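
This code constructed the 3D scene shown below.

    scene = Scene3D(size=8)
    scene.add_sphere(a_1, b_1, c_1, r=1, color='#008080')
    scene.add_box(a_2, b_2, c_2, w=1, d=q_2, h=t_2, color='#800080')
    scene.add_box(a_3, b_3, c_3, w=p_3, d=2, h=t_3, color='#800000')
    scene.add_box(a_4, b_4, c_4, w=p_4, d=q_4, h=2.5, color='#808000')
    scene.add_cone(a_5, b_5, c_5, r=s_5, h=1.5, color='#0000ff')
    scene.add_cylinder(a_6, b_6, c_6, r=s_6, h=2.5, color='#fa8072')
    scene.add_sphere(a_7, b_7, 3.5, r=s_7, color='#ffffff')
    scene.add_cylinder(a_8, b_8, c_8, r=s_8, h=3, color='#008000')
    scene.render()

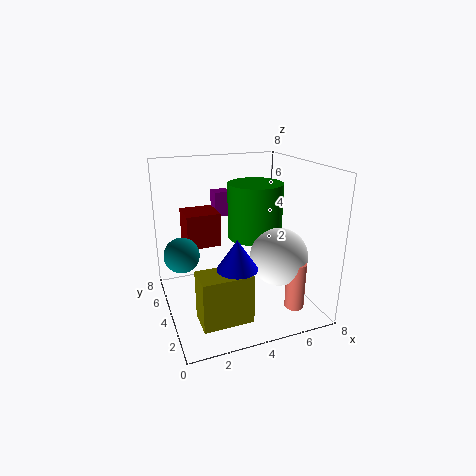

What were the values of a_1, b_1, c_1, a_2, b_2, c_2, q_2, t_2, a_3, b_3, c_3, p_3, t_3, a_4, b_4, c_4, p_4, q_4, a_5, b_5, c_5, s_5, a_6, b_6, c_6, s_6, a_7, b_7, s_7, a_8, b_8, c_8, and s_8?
a_1 = 1; b_1 = 5; c_1 = 3; a_2 = 3.5; b_2 = 6.5; c_2 = 4.5; q_2 = 1; t_2 = 1.5; a_3 = 1.5; b_3 = 5.5; c_3 = 3; p_3 = 2; t_3 = 2; a_4 = 1; b_4 = 0.5; c_4 = 1; p_4 = 2.5; q_4 = 1.5; a_5 = 3; b_5 = 1.5; c_5 = 3.5; s_5 = 1; a_6 = 6; b_6 = 1; c_6 = 1; s_6 = 0.5; a_7 = 5.5; b_7 = 2; s_7 = 1.5; a_8 = 5; b_8 = 4; c_8 = 4; s_8 = 1.5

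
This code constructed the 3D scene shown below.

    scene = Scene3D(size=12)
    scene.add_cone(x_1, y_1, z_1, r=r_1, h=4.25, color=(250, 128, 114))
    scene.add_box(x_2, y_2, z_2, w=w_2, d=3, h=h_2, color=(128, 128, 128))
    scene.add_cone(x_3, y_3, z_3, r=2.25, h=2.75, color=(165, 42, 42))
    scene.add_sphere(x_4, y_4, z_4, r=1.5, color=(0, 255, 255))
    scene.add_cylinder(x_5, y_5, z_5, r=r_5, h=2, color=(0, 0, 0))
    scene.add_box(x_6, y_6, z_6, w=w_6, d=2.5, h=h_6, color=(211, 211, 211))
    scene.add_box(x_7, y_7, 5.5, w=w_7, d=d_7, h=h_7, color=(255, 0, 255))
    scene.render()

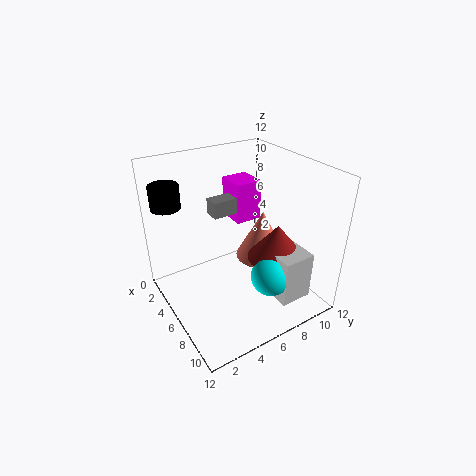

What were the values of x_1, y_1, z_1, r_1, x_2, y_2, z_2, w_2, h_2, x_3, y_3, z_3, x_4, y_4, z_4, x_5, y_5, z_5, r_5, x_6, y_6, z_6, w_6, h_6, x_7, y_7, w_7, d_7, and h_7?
x_1 = 6; y_1 = 8.5; z_1 = 3.5; r_1 = 2.25; x_2 = 1.5; y_2 = 5.5; z_2 = 6.5; w_2 = 1.5; h_2 = 1.5; x_3 = 9.25; y_3 = 7.5; z_3 = 5.5; x_4 = 10.25; y_4 = 6.25; z_4 = 4.75; x_5 = 2; y_5 = 1.5; z_5 = 8.25; r_5 = 1.25; x_6 = 9.25; y_6 = 6.5; z_6 = 2.75; w_6 = 2.5; h_6 = 3.75; x_7 = 0.5; y_7 = 7.75; w_7 = 2.75; d_7 = 2.5; h_7 = 3.75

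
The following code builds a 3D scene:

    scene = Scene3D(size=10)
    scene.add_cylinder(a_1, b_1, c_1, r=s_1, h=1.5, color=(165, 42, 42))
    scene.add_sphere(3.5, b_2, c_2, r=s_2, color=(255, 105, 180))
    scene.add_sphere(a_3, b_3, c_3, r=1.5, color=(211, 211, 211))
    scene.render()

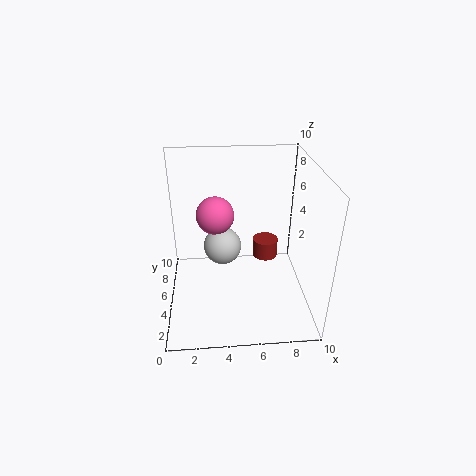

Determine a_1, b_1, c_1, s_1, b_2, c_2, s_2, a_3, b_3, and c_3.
a_1 = 7.5; b_1 = 8; c_1 = 1.5; s_1 = 1; b_2 = 8.5; c_2 = 5; s_2 = 1.5; a_3 = 4; b_3 = 8; c_3 = 2.5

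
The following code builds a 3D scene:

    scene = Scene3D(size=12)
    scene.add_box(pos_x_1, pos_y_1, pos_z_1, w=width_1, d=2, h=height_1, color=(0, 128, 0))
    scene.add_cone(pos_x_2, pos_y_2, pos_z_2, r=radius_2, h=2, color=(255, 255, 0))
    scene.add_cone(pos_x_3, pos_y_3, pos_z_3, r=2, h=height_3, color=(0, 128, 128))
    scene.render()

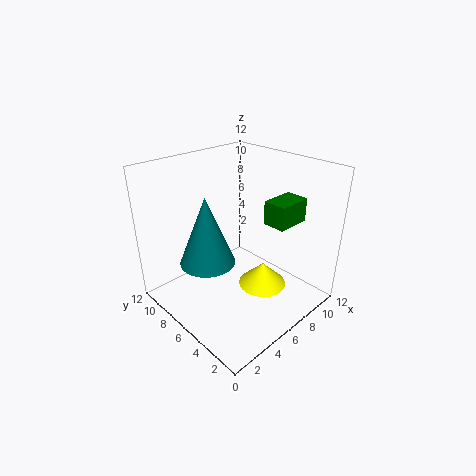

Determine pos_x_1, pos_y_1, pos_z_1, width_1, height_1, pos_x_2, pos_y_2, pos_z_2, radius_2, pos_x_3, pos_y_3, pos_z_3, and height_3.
pos_x_1 = 8; pos_y_1 = 3; pos_z_1 = 7; width_1 = 3; height_1 = 2; pos_x_2 = 7; pos_y_2 = 4; pos_z_2 = 2; radius_2 = 2; pos_x_3 = 2; pos_y_3 = 5; pos_z_3 = 6; height_3 = 5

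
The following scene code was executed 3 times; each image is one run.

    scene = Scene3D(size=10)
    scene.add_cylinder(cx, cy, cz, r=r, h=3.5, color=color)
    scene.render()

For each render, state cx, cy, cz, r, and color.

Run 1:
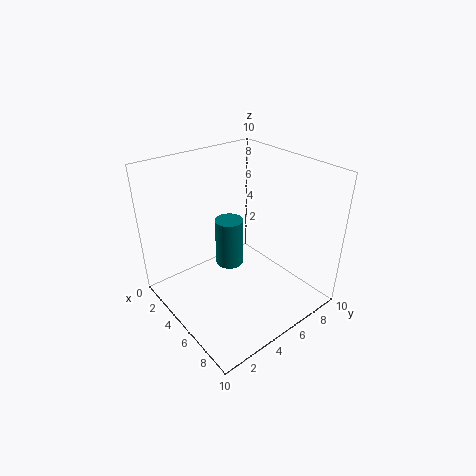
cx = 4
cy = 5
cz = 2.5
r = 1
color = 'teal'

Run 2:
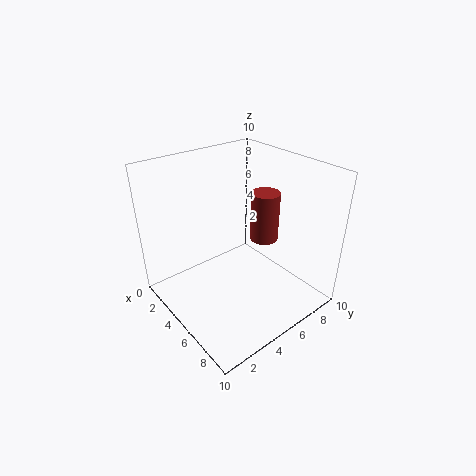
cx = 5.5
cy = 7
cz = 4.5
r = 1
color = 'brown'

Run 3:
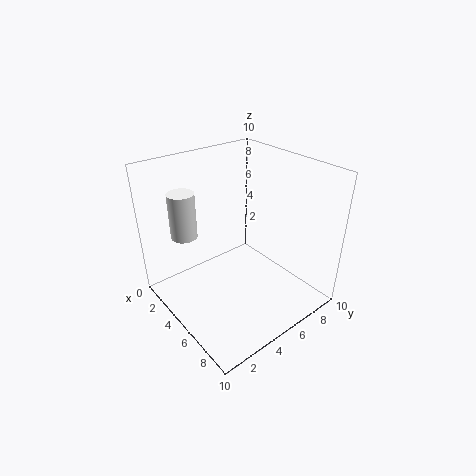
cx = 1
cy = 3
cz = 4
r = 1
color = 'white'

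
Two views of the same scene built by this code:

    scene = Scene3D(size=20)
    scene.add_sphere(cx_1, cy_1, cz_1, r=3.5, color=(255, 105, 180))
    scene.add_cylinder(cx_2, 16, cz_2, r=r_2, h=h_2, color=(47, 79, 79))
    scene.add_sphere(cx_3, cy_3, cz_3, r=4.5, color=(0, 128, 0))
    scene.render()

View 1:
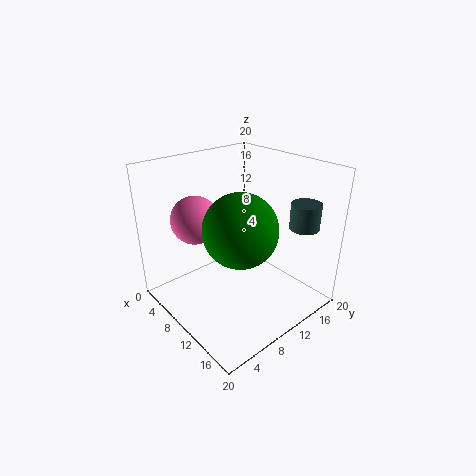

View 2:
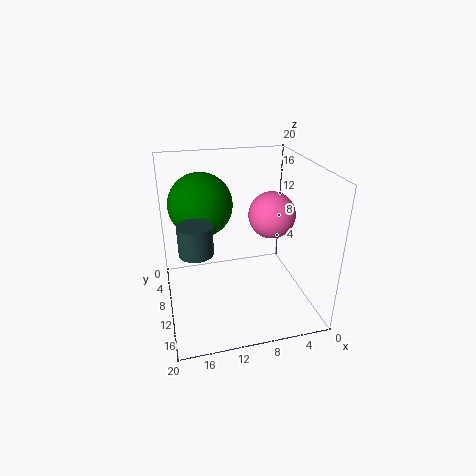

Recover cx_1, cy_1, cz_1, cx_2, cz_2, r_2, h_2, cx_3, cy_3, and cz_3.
cx_1 = 4
cy_1 = 7
cz_1 = 11.5
cx_2 = 16.5
cz_2 = 12
r_2 = 2
h_2 = 3.5
cx_3 = 14.5
cy_3 = 6.5
cz_3 = 14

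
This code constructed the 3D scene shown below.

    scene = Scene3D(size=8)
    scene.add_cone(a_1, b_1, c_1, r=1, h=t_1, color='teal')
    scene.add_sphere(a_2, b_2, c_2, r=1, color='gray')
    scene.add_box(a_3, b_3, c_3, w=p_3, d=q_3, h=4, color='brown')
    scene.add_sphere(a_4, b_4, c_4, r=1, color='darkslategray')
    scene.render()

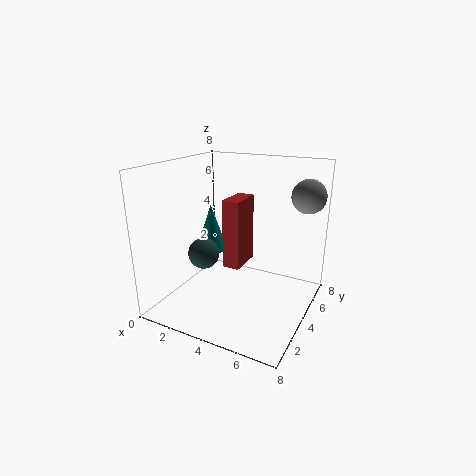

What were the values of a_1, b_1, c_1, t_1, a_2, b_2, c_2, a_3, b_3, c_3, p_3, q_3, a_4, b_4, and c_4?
a_1 = 1
b_1 = 6
c_1 = 2
t_1 = 3
a_2 = 7
b_2 = 7
c_2 = 6
a_3 = 3
b_3 = 4
c_3 = 2
p_3 = 1
q_3 = 2
a_4 = 1
b_4 = 5
c_4 = 2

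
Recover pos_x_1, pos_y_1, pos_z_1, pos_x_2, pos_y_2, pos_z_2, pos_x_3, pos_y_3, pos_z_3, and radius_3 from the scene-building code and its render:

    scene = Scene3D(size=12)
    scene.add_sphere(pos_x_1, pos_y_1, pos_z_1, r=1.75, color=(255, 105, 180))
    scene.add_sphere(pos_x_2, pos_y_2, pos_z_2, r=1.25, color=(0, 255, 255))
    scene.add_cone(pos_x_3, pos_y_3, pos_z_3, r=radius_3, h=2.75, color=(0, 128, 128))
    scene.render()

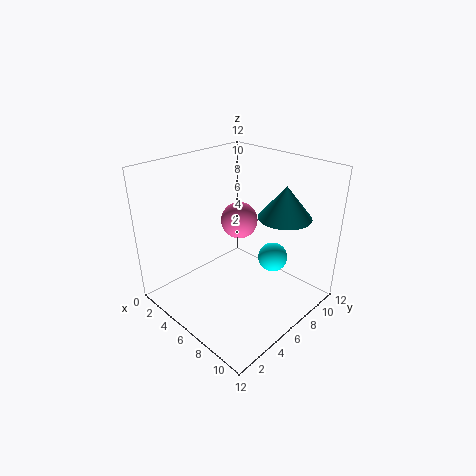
pos_x_1 = 3, pos_y_1 = 9.25, pos_z_1 = 5.5, pos_x_2 = 8, pos_y_2 = 8.25, pos_z_2 = 4, pos_x_3 = 8.25, pos_y_3 = 9.25, pos_z_3 = 7.5, radius_3 = 2.25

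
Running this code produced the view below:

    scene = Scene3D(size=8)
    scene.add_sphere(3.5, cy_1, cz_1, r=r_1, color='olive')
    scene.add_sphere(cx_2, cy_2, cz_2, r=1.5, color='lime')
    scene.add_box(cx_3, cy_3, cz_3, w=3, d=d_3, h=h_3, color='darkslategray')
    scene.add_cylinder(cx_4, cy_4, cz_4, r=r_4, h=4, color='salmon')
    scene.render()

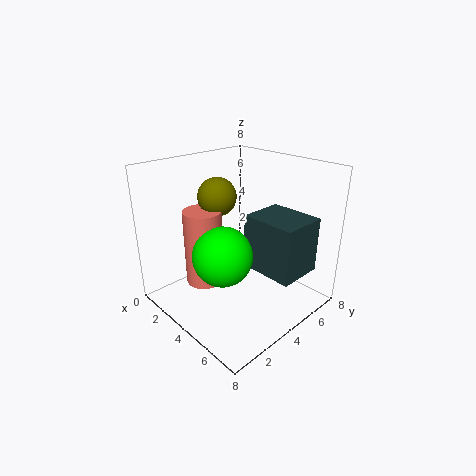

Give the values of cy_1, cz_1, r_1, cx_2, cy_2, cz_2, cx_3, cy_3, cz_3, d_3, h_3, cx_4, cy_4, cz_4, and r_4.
cy_1 = 3; cz_1 = 6.5; r_1 = 1; cx_2 = 5; cy_2 = 2; cz_2 = 4; cx_3 = 4.5; cy_3 = 4; cz_3 = 2.5; d_3 = 2.5; h_3 = 3; cx_4 = 3.5; cy_4 = 2; cz_4 = 2; r_4 = 1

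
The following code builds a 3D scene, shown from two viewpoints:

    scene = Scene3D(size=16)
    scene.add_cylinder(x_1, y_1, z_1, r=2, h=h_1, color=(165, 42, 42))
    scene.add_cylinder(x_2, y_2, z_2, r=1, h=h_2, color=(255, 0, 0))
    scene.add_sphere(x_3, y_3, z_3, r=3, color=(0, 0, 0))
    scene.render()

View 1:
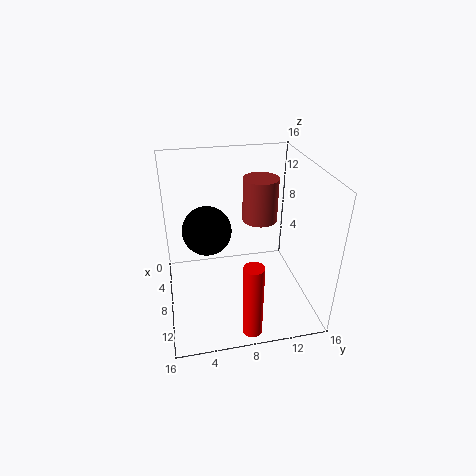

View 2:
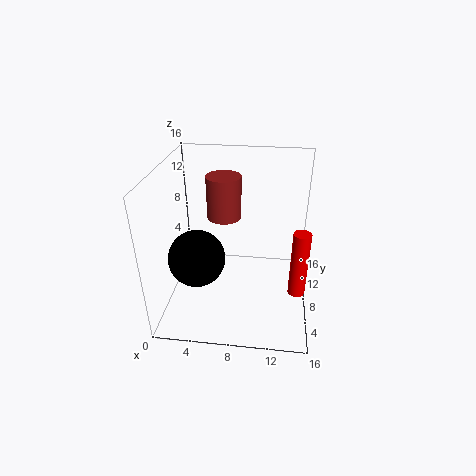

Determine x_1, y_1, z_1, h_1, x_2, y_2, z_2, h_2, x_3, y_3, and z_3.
x_1 = 6, y_1 = 11, z_1 = 9, h_1 = 5, x_2 = 15, y_2 = 8, z_2 = 1, h_2 = 8, x_3 = 4, y_3 = 5, z_3 = 7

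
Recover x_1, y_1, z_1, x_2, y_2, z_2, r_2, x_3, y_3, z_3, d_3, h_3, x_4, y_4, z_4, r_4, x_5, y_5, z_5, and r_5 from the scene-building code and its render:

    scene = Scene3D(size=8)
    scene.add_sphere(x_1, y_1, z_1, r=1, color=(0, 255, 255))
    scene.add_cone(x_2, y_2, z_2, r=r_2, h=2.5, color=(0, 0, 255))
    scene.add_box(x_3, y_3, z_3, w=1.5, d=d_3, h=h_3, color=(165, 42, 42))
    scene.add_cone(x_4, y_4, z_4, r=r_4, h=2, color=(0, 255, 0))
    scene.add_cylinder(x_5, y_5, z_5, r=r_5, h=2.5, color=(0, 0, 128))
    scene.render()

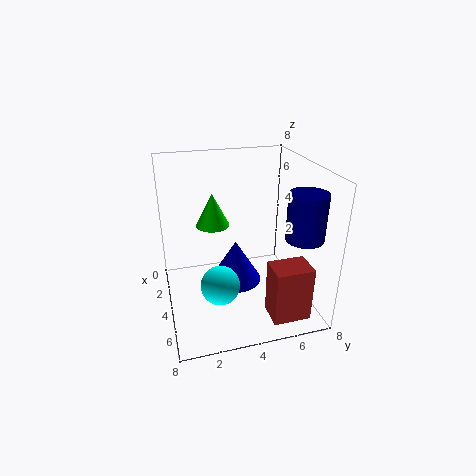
x_1 = 6; y_1 = 2.5; z_1 = 2.5; x_2 = 3.5; y_2 = 4; z_2 = 1; r_2 = 1.5; x_3 = 6; y_3 = 5; z_3 = 0.5; d_3 = 2; h_3 = 3; x_4 = 2; y_4 = 3; z_4 = 4; r_4 = 1; x_5 = 6; y_5 = 7; z_5 = 4.5; r_5 = 1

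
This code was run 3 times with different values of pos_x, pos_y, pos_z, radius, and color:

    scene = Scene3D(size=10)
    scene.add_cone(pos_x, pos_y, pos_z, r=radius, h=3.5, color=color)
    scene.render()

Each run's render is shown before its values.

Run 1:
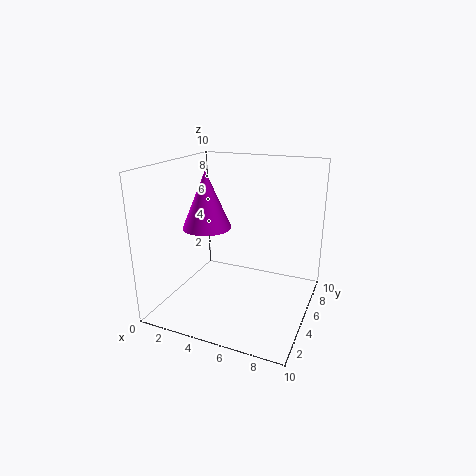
pos_x = 4; pos_y = 2.5; pos_z = 6.5; radius = 1.5; color = 'magenta'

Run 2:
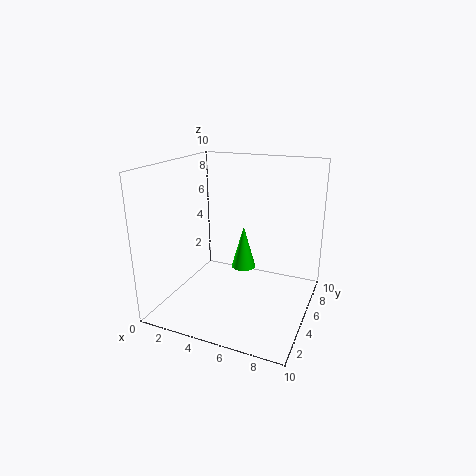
pos_x = 4; pos_y = 8.5; pos_z = 1; radius = 1; color = 'lime'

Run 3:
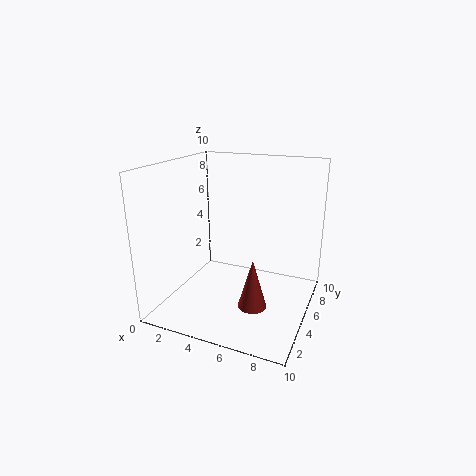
pos_x = 6.5; pos_y = 4; pos_z = 0.5; radius = 1; color = 'brown'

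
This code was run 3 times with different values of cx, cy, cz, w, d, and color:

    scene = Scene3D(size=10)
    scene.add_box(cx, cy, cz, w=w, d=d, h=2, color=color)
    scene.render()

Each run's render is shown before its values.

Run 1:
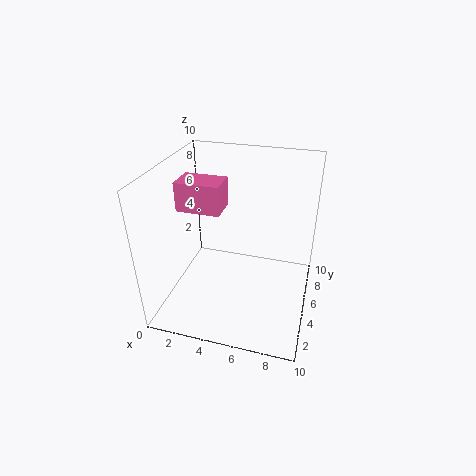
cx = 1
cy = 4
cz = 7
w = 3
d = 2
color = 'hotpink'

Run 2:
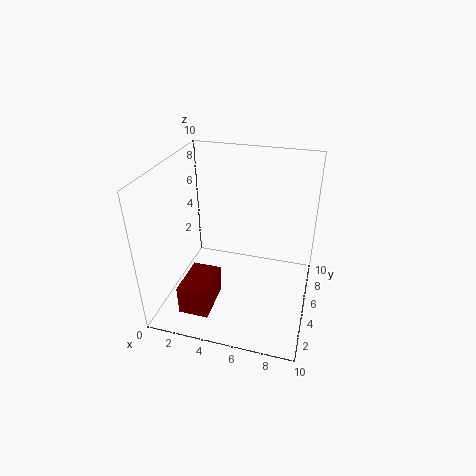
cx = 2
cy = 1
cz = 1
w = 2
d = 3
color = 'maroon'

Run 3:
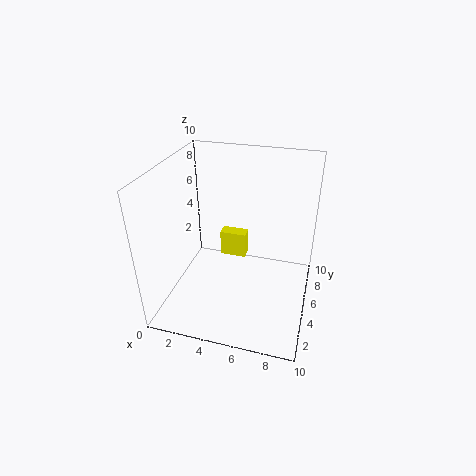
cx = 3
cy = 7
cz = 2
w = 2
d = 1
color = 'yellow'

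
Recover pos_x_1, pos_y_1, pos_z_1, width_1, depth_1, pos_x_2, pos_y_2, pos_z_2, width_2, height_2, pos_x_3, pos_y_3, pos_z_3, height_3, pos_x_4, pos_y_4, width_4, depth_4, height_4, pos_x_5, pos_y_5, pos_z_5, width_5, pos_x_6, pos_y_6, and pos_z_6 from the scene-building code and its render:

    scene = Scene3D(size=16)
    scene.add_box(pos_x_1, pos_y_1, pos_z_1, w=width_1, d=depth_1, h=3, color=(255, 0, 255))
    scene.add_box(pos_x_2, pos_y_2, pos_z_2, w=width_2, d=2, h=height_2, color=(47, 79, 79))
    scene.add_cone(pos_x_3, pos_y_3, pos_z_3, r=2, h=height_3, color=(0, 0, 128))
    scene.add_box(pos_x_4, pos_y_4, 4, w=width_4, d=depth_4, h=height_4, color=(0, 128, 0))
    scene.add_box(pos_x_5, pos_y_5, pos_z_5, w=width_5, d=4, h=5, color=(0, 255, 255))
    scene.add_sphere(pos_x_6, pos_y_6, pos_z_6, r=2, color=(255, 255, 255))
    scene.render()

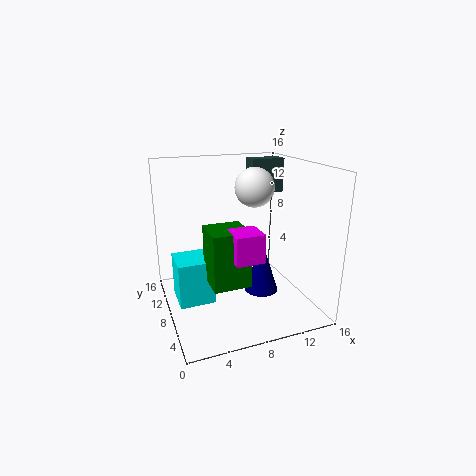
pos_x_1 = 6, pos_y_1 = 3, pos_z_1 = 7, width_1 = 3, depth_1 = 3, pos_x_2 = 11, pos_y_2 = 11, pos_z_2 = 12, width_2 = 4, height_2 = 4, pos_x_3 = 11, pos_y_3 = 8, pos_z_3 = 1, height_3 = 6, pos_x_4 = 4, pos_y_4 = 4, width_4 = 4, depth_4 = 4, height_4 = 6, pos_x_5 = 1, pos_y_5 = 7, pos_z_5 = 1, width_5 = 4, pos_x_6 = 9, pos_y_6 = 6, pos_z_6 = 14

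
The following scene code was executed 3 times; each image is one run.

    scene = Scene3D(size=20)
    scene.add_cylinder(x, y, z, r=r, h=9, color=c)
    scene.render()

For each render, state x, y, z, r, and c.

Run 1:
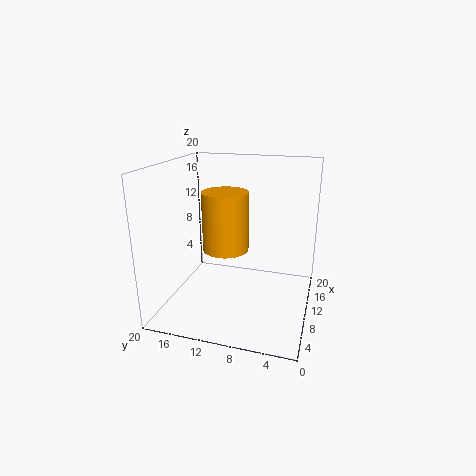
x = 13.5; y = 13; z = 6.5; r = 3.5; c = 'orange'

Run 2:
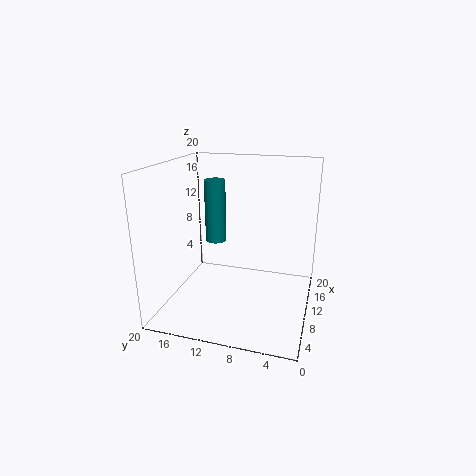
x = 12; y = 14; z = 8.5; r = 1.5; c = 'teal'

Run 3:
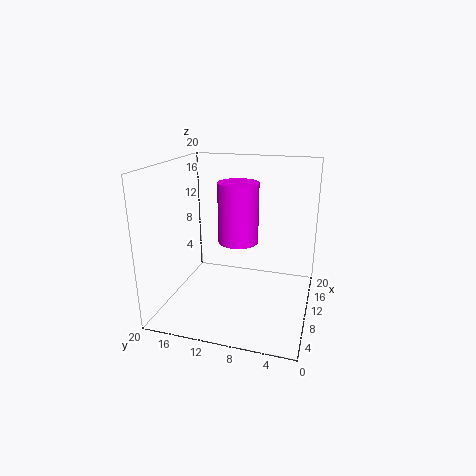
x = 13.5; y = 11; z = 8; r = 3; c = 'magenta'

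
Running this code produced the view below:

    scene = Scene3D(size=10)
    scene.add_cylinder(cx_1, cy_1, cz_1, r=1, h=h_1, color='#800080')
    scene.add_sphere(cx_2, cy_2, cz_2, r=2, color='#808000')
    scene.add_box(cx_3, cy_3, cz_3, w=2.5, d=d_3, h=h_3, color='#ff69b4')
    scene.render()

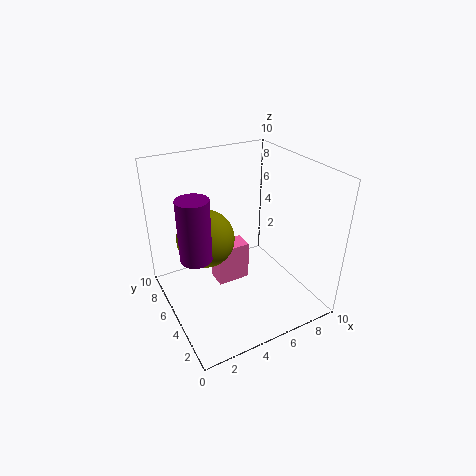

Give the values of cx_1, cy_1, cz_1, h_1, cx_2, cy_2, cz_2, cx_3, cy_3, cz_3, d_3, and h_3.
cx_1 = 1.5, cy_1 = 4, cz_1 = 5, h_1 = 4, cx_2 = 3, cy_2 = 6, cz_2 = 5, cx_3 = 4, cy_3 = 6, cz_3 = 0.5, d_3 = 1.5, h_3 = 3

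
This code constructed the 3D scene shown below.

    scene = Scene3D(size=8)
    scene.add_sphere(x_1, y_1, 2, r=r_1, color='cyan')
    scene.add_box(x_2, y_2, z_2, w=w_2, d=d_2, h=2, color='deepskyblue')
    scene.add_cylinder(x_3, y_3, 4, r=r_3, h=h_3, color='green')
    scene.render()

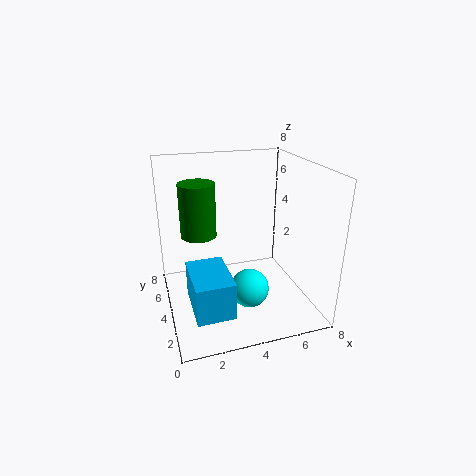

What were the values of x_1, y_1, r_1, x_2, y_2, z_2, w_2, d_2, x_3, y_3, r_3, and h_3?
x_1 = 4; y_1 = 2; r_1 = 1; x_2 = 1; y_2 = 1; z_2 = 1; w_2 = 2; d_2 = 3; x_3 = 2; y_3 = 5; r_3 = 1; h_3 = 3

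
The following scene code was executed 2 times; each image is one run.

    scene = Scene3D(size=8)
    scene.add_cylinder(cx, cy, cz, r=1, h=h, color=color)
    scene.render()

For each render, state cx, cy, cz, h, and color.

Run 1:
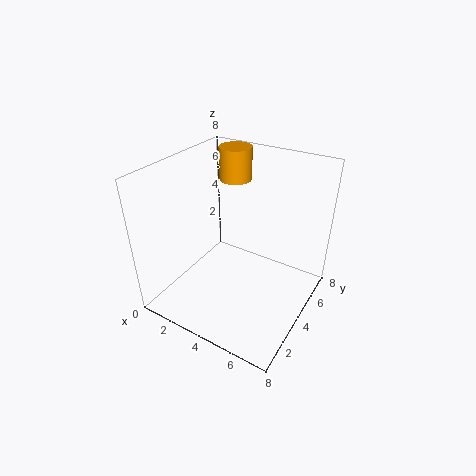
cx = 2
cy = 7
cz = 6
h = 2
color = 'orange'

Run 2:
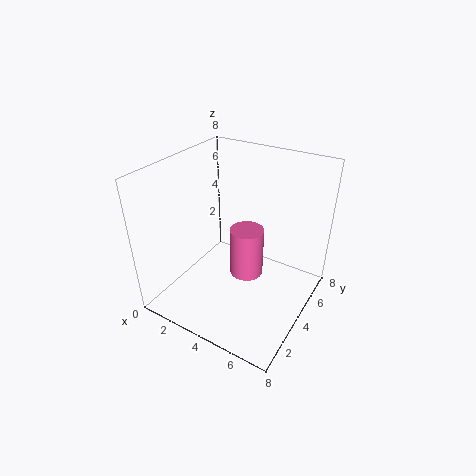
cx = 4
cy = 5
cz = 1
h = 3
color = 'hotpink'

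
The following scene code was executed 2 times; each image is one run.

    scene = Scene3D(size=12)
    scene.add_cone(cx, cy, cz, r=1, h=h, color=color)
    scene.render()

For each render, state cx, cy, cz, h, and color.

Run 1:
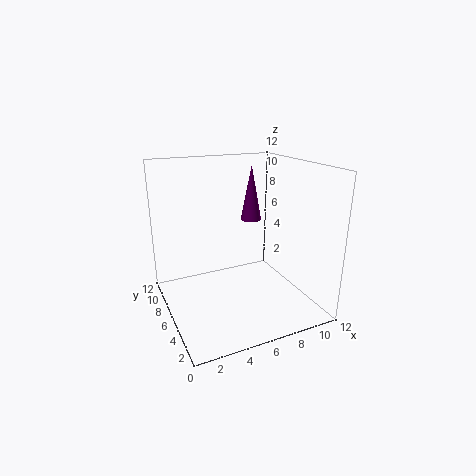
cx = 9.25, cy = 10, cz = 6, h = 5.25, color = 'purple'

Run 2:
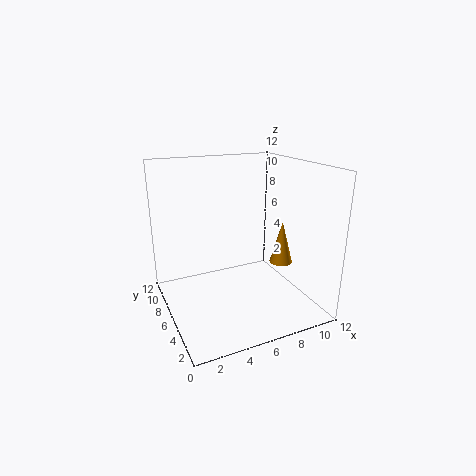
cx = 10, cy = 5.5, cz = 3.25, h = 3.75, color = 'orange'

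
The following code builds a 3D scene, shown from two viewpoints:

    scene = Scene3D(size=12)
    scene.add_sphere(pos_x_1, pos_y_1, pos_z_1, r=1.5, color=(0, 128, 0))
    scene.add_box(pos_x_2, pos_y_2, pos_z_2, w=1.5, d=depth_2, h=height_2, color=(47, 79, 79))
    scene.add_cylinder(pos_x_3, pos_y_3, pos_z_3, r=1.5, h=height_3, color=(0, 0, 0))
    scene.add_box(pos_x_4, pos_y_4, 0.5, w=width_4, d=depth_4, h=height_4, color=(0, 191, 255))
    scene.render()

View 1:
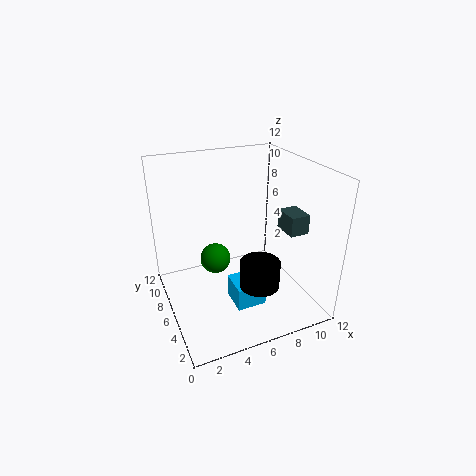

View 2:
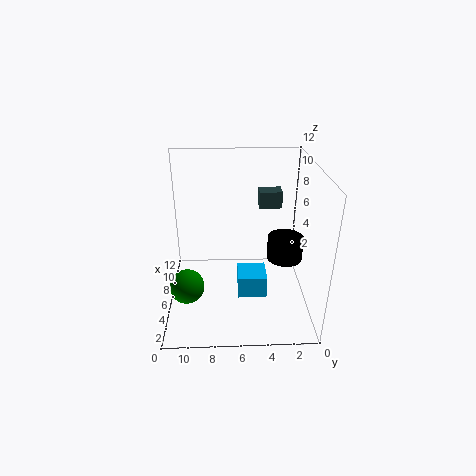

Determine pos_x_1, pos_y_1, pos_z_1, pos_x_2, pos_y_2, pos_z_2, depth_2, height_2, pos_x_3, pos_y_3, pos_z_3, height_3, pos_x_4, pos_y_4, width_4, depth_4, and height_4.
pos_x_1 = 5.5; pos_y_1 = 10.5; pos_z_1 = 1.5; pos_x_2 = 8.5; pos_y_2 = 2; pos_z_2 = 7.5; depth_2 = 2; height_2 = 1.5; pos_x_3 = 6; pos_y_3 = 2; pos_z_3 = 4; height_3 = 2; pos_x_4 = 5; pos_y_4 = 3.5; width_4 = 2.5; depth_4 = 2.5; height_4 = 2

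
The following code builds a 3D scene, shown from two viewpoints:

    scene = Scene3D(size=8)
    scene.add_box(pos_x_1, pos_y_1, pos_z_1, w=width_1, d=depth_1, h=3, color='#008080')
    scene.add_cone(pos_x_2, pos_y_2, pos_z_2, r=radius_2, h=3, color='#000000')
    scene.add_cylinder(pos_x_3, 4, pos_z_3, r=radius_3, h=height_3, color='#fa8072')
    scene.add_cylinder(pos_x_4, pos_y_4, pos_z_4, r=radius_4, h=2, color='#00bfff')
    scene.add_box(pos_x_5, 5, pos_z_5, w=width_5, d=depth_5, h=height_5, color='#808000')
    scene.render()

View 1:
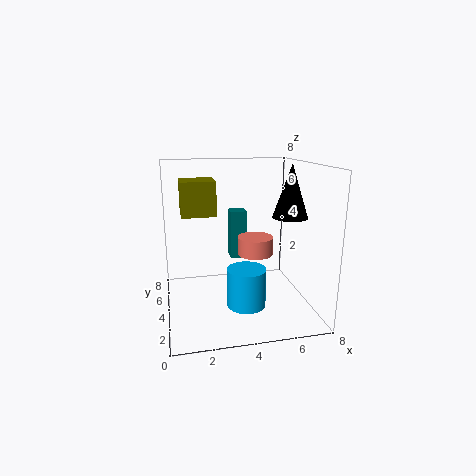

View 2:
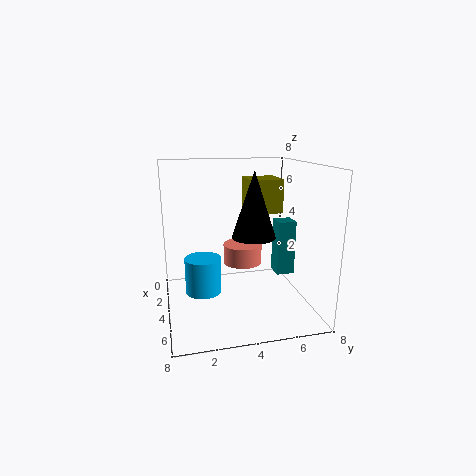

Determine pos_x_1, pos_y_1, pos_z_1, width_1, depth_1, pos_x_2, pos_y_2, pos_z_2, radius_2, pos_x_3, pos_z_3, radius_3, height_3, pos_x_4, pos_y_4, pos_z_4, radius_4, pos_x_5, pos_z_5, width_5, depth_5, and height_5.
pos_x_1 = 4, pos_y_1 = 6, pos_z_1 = 2, width_1 = 1, depth_1 = 1, pos_x_2 = 7, pos_y_2 = 4, pos_z_2 = 5, radius_2 = 1, pos_x_3 = 5, pos_z_3 = 3, radius_3 = 1, height_3 = 1, pos_x_4 = 4, pos_y_4 = 2, pos_z_4 = 1, radius_4 = 1, pos_x_5 = 1, pos_z_5 = 5, width_5 = 2, depth_5 = 2, height_5 = 2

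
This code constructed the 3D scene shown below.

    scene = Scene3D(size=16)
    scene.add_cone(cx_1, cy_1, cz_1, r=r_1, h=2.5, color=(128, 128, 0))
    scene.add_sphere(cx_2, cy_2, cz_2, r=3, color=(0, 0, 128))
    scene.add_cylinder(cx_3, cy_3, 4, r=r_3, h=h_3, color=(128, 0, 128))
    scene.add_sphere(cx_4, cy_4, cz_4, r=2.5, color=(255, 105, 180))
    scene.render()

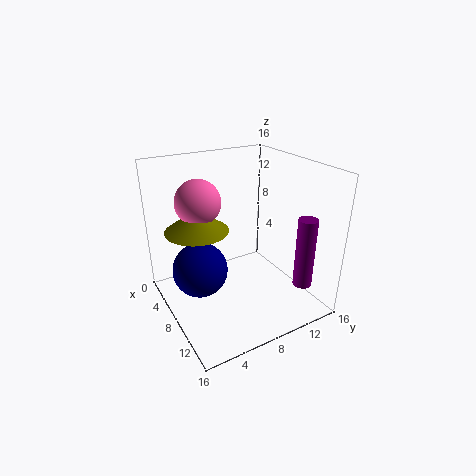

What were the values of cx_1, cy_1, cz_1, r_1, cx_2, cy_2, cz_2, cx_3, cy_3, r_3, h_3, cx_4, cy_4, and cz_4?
cx_1 = 6; cy_1 = 4; cz_1 = 9; r_1 = 3.5; cx_2 = 7.5; cy_2 = 3.5; cz_2 = 5; cx_3 = 14; cy_3 = 12.5; r_3 = 1; h_3 = 7.5; cx_4 = 5.5; cy_4 = 4.5; cz_4 = 12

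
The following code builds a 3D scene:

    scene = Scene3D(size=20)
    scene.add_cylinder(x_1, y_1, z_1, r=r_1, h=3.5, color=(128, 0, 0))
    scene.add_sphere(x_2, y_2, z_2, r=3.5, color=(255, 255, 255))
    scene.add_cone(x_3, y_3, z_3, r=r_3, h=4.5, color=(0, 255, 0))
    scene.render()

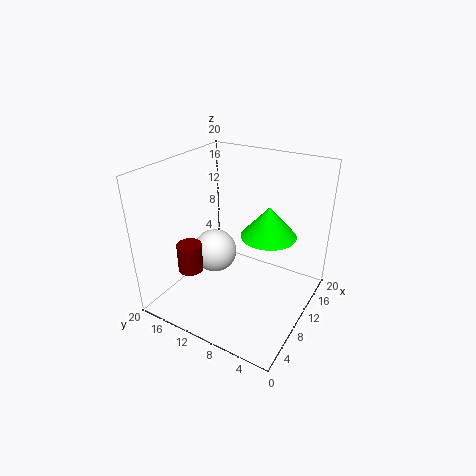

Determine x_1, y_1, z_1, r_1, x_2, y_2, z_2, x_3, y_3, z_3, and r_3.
x_1 = 2; y_1 = 12; z_1 = 9; r_1 = 1.5; x_2 = 13.5; y_2 = 16.5; z_2 = 4; x_3 = 13.5; y_3 = 7; z_3 = 9.5; r_3 = 4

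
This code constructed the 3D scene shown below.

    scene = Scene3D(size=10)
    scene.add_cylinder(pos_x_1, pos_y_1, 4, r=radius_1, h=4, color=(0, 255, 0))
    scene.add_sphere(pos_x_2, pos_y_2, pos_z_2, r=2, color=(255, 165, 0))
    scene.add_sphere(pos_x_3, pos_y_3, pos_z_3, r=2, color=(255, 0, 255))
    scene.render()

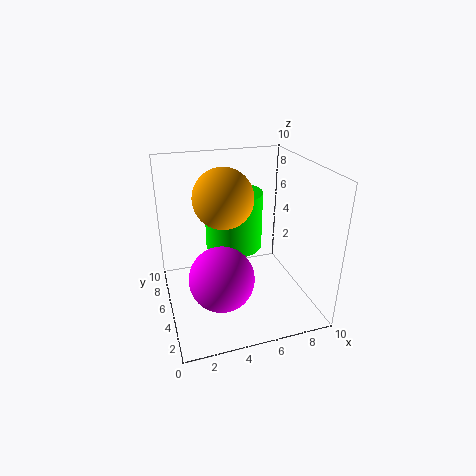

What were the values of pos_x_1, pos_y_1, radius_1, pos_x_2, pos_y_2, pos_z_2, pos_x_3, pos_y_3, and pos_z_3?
pos_x_1 = 5
pos_y_1 = 6
radius_1 = 2
pos_x_2 = 4
pos_y_2 = 5
pos_z_2 = 8
pos_x_3 = 3
pos_y_3 = 2
pos_z_3 = 4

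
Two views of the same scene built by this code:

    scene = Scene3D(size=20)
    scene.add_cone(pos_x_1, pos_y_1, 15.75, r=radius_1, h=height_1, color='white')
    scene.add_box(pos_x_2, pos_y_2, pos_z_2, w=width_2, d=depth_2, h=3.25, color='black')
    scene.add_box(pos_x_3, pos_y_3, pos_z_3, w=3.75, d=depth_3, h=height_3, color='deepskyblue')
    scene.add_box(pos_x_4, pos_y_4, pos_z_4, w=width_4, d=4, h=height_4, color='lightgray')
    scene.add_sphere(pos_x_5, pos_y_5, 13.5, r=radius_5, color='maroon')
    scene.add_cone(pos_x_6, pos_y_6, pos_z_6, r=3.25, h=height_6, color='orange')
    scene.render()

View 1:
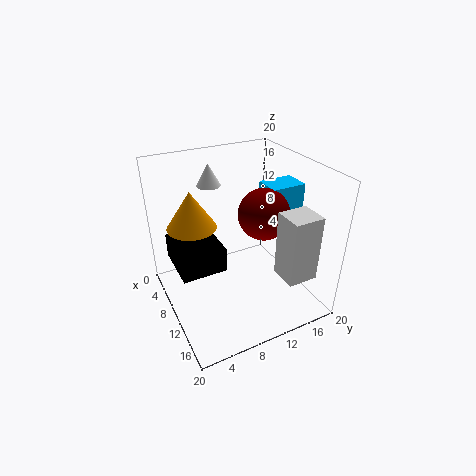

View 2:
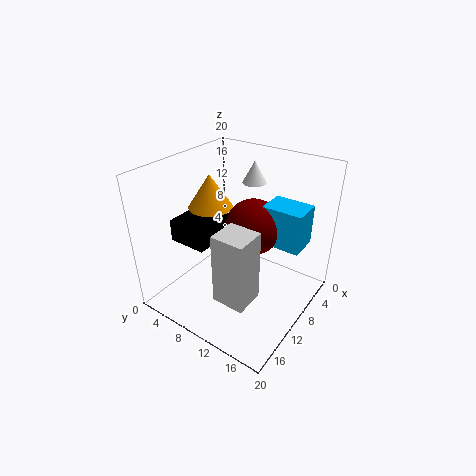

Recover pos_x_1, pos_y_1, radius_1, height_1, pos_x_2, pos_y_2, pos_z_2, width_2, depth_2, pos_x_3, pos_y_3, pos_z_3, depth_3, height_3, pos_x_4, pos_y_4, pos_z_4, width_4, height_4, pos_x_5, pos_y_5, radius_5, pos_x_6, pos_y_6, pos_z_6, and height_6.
pos_x_1 = 3.75, pos_y_1 = 8.5, radius_1 = 1.75, height_1 = 3.25, pos_x_2 = 7, pos_y_2 = 0.75, pos_z_2 = 8.25, width_2 = 6.75, depth_2 = 5.75, pos_x_3 = 7.75, pos_y_3 = 14.5, pos_z_3 = 11.75, depth_3 = 5, height_3 = 5, pos_x_4 = 15.25, pos_y_4 = 12.75, pos_z_4 = 7, width_4 = 3.75, height_4 = 8.75, pos_x_5 = 11.25, pos_y_5 = 13.25, radius_5 = 3.5, pos_x_6 = 8.5, pos_y_6 = 4, pos_z_6 = 12.5, height_6 = 5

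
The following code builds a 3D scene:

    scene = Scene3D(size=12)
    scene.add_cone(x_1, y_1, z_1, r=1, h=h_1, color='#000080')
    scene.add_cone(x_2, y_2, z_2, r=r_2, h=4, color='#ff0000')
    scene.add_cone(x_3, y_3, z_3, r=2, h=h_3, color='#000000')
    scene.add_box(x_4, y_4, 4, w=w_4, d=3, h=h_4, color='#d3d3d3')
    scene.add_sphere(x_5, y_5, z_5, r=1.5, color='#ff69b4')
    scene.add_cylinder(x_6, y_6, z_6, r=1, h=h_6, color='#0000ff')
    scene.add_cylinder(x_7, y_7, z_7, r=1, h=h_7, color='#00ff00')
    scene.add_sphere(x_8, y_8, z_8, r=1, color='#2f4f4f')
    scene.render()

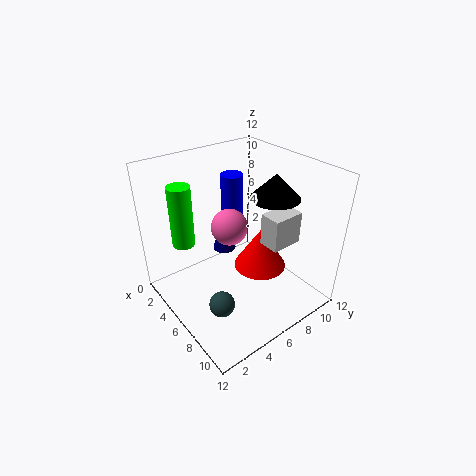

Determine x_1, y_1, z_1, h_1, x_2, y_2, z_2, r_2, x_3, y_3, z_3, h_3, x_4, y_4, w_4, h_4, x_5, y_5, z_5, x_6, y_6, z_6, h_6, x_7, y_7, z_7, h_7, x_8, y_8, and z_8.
x_1 = 4; y_1 = 6; z_1 = 4; h_1 = 3.5; x_2 = 5; y_2 = 9.5; z_2 = 1; r_2 = 2.5; x_3 = 7.5; y_3 = 8.5; z_3 = 9.5; h_3 = 2; x_4 = 5.5; y_4 = 9; w_4 = 2; h_4 = 3; x_5 = 5.5; y_5 = 5.5; z_5 = 7; x_6 = 2.5; y_6 = 8; z_6 = 4; h_6 = 6; x_7 = 2; y_7 = 3; z_7 = 4.5; h_7 = 5.5; x_8 = 8.5; y_8 = 2.5; z_8 = 2.5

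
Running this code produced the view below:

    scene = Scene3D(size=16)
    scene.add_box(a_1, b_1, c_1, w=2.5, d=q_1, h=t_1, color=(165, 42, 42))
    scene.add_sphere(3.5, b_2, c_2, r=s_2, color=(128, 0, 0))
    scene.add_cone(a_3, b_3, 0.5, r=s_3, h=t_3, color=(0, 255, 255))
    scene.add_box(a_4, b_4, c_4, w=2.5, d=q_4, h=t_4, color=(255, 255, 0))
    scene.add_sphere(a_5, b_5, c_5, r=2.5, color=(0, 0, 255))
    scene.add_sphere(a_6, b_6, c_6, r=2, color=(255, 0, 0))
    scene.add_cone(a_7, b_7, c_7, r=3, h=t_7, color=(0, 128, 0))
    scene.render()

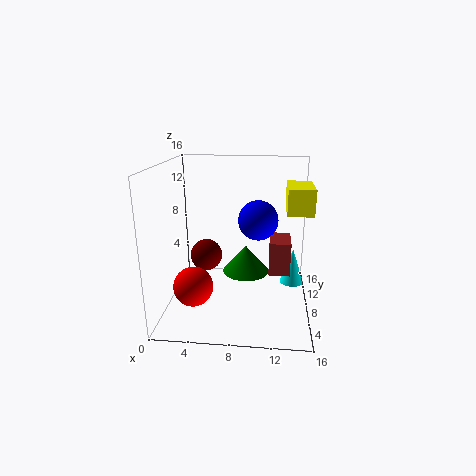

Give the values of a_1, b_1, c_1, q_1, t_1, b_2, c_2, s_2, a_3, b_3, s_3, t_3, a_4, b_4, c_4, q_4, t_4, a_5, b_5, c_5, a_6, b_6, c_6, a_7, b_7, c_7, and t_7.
a_1 = 11.5
b_1 = 9
c_1 = 3
q_1 = 4
t_1 = 4
b_2 = 12
c_2 = 4
s_2 = 2
a_3 = 14.5
b_3 = 12.5
s_3 = 1.5
t_3 = 4.5
a_4 = 13
b_4 = 3.5
c_4 = 12
q_4 = 4.5
t_4 = 2.5
a_5 = 10
b_5 = 13
c_5 = 8.5
a_6 = 4
b_6 = 3
c_6 = 4.5
a_7 = 8.5
b_7 = 13
c_7 = 1.5
t_7 = 3.5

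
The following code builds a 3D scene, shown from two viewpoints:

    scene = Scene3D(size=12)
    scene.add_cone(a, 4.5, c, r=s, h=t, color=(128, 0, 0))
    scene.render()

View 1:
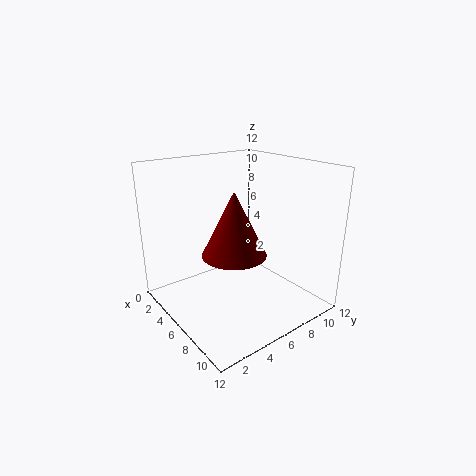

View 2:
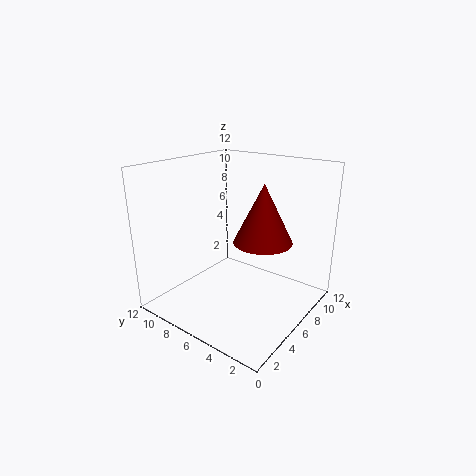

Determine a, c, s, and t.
a = 7.5; c = 5.5; s = 2.5; t = 5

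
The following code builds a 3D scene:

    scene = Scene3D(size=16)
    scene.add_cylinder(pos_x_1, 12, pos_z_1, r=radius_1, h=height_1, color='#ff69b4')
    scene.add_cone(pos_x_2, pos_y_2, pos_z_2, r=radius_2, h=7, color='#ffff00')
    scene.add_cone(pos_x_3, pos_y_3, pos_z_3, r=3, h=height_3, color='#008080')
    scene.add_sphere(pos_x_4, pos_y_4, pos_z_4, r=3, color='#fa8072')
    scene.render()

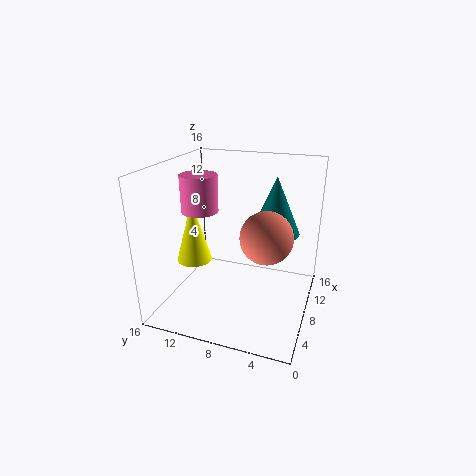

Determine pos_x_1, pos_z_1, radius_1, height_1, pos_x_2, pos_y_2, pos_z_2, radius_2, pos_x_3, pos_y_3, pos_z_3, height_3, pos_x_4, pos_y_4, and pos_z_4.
pos_x_1 = 7; pos_z_1 = 11; radius_1 = 2; height_1 = 4; pos_x_2 = 7; pos_y_2 = 13; pos_z_2 = 5; radius_2 = 2; pos_x_3 = 13; pos_y_3 = 5; pos_z_3 = 7; height_3 = 7; pos_x_4 = 9; pos_y_4 = 5; pos_z_4 = 8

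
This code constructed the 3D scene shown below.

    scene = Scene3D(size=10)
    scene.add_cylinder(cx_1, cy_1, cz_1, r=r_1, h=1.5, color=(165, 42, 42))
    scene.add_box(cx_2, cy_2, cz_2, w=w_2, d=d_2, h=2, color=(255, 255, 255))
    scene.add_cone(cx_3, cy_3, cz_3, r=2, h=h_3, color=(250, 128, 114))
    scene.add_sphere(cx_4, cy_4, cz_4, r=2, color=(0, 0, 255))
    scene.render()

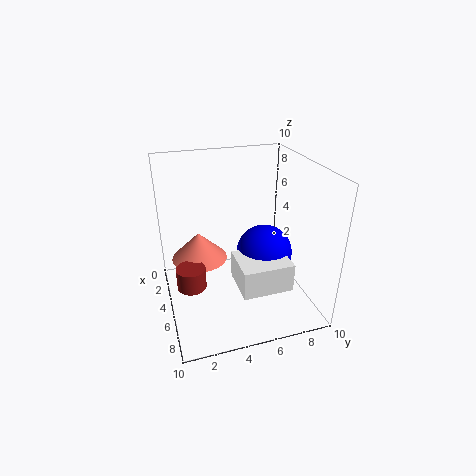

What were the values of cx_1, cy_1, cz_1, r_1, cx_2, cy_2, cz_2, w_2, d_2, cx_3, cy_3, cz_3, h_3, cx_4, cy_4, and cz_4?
cx_1 = 5.5
cy_1 = 1.5
cz_1 = 2
r_1 = 1
cx_2 = 5
cy_2 = 4.5
cz_2 = 2
w_2 = 3
d_2 = 3.5
cx_3 = 3.5
cy_3 = 2.5
cz_3 = 3
h_3 = 2
cx_4 = 5
cy_4 = 7
cz_4 = 3.5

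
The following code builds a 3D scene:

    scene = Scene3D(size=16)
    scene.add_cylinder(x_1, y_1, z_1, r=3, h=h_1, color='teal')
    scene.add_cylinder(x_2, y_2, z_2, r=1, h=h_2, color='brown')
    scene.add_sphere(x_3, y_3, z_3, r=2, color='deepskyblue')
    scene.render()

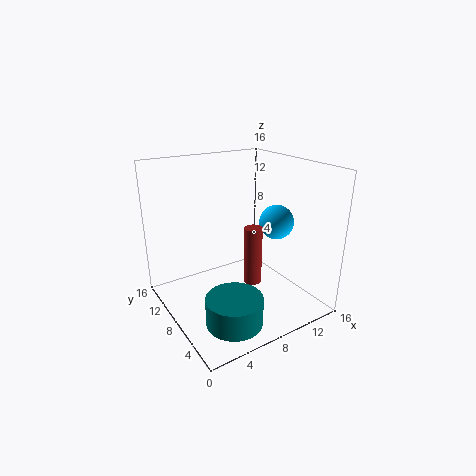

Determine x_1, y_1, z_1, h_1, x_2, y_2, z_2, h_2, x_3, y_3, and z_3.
x_1 = 5
y_1 = 4
z_1 = 0.5
h_1 = 3
x_2 = 9
y_2 = 6.5
z_2 = 3
h_2 = 6.5
x_3 = 13
y_3 = 7.5
z_3 = 9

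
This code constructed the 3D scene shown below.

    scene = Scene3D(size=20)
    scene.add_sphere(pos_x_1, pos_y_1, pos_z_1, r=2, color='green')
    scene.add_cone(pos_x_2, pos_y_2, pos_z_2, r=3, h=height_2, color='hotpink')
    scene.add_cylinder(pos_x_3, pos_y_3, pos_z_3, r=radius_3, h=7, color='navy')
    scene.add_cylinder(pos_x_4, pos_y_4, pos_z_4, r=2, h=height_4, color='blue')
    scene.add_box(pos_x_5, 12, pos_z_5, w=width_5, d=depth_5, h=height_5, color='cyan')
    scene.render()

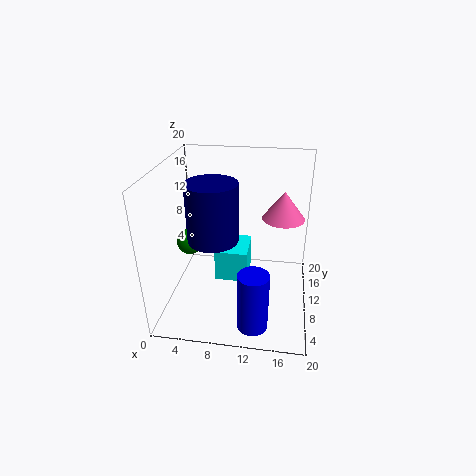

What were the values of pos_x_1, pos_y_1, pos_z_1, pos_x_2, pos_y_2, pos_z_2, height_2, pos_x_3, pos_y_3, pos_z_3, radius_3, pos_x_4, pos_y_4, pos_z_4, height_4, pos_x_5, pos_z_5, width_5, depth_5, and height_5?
pos_x_1 = 2
pos_y_1 = 13
pos_z_1 = 7
pos_x_2 = 16
pos_y_2 = 13
pos_z_2 = 12
height_2 = 4
pos_x_3 = 8
pos_y_3 = 4
pos_z_3 = 13
radius_3 = 3
pos_x_4 = 13
pos_y_4 = 3
pos_z_4 = 1
height_4 = 8
pos_x_5 = 6
pos_z_5 = 1
width_5 = 5
depth_5 = 6
height_5 = 5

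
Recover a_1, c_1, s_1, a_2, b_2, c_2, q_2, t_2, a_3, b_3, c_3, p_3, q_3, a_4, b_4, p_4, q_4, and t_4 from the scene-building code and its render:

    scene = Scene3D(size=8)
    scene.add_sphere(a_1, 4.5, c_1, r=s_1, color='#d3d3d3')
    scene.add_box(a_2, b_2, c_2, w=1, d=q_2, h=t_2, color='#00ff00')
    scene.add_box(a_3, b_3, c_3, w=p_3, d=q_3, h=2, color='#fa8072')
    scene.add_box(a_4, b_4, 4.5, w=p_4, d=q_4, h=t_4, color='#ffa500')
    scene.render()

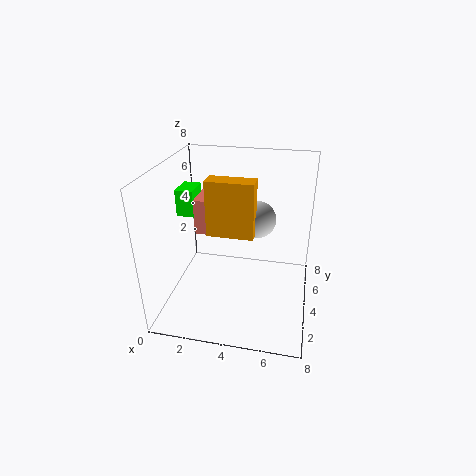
a_1 = 5; c_1 = 5; s_1 = 1; a_2 = 0.5; b_2 = 4; c_2 = 5; q_2 = 1.5; t_2 = 1.5; a_3 = 1.5; b_3 = 4; c_3 = 4; p_3 = 1; q_3 = 2.5; a_4 = 2.5; b_4 = 3; p_4 = 2.5; q_4 = 1; t_4 = 3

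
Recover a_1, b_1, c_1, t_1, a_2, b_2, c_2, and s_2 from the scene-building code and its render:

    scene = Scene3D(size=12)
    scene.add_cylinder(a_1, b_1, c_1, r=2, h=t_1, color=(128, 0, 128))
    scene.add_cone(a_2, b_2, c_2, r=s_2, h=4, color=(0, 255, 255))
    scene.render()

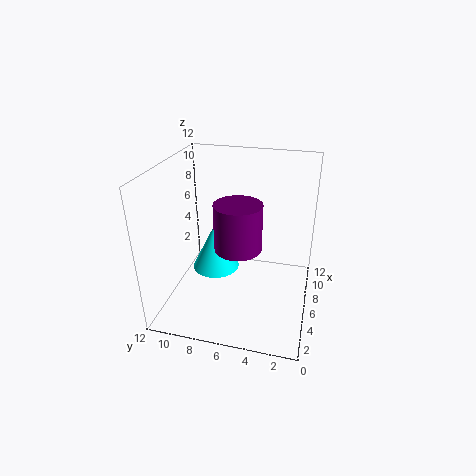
a_1 = 6; b_1 = 6; c_1 = 5; t_1 = 4; a_2 = 6; b_2 = 8; c_2 = 3; s_2 = 2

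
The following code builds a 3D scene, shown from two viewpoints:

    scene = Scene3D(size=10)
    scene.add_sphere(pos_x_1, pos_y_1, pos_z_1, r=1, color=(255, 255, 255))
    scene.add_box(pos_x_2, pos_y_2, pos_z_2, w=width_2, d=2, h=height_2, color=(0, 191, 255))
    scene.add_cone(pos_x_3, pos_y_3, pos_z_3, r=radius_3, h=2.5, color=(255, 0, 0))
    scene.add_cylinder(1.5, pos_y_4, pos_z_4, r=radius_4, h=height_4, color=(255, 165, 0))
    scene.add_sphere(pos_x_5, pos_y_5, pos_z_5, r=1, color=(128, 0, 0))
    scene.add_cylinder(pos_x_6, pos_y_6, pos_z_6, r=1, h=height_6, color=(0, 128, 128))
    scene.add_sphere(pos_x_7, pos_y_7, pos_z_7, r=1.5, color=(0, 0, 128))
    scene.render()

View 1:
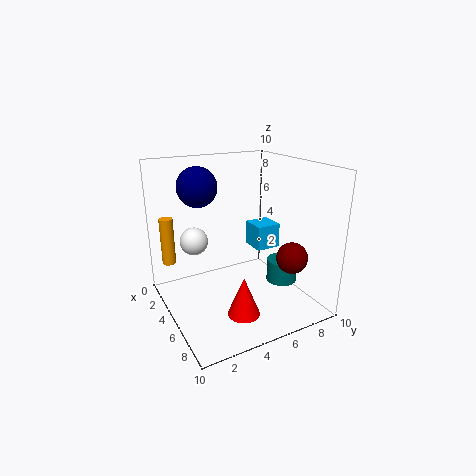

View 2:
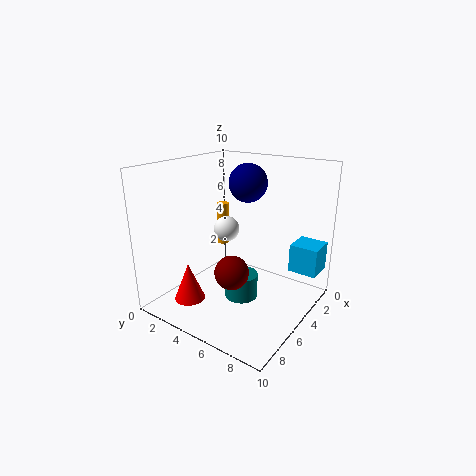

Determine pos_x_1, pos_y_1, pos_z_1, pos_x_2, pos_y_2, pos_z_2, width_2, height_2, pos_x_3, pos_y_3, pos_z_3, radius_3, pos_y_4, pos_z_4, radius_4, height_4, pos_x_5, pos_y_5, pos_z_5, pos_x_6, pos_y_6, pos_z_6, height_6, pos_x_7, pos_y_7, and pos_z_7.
pos_x_1 = 3; pos_y_1 = 2.5; pos_z_1 = 4.5; pos_x_2 = 1; pos_y_2 = 8; pos_z_2 = 2.5; width_2 = 2; height_2 = 2; pos_x_3 = 8.5; pos_y_3 = 3.5; pos_z_3 = 1.5; radius_3 = 1; pos_y_4 = 1; pos_z_4 = 2.5; radius_4 = 0.5; height_4 = 3.5; pos_x_5 = 8.5; pos_y_5 = 7; pos_z_5 = 4.5; pos_x_6 = 7.5; pos_y_6 = 7; pos_z_6 = 2.5; height_6 = 1.5; pos_x_7 = 1.5; pos_y_7 = 3.5; pos_z_7 = 8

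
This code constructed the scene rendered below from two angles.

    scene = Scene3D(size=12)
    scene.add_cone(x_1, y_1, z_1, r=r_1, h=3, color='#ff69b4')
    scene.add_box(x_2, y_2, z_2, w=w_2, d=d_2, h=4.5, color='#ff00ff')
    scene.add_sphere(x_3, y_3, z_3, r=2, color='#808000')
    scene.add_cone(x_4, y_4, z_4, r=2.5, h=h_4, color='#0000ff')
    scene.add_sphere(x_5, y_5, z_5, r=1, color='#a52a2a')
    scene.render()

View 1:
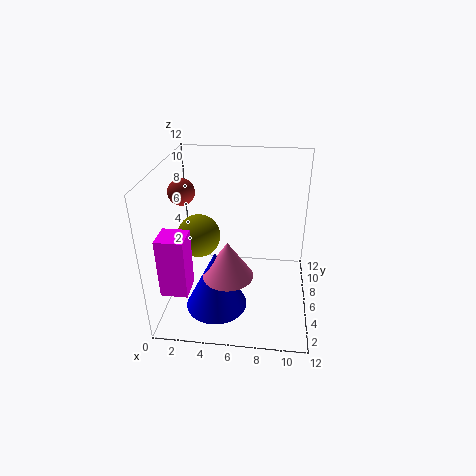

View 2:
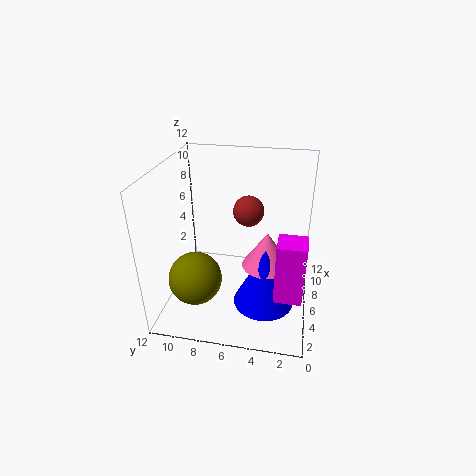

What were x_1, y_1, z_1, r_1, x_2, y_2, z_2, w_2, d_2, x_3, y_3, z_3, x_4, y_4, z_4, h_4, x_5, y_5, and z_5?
x_1 = 5.5, y_1 = 3.5, z_1 = 4, r_1 = 2, x_2 = 1, y_2 = 0.5, z_2 = 4, w_2 = 2, d_2 = 2, x_3 = 2, y_3 = 8.5, z_3 = 4.5, x_4 = 4.5, y_4 = 3.5, z_4 = 1, h_4 = 5, x_5 = 2, y_5 = 4.5, z_5 = 10.5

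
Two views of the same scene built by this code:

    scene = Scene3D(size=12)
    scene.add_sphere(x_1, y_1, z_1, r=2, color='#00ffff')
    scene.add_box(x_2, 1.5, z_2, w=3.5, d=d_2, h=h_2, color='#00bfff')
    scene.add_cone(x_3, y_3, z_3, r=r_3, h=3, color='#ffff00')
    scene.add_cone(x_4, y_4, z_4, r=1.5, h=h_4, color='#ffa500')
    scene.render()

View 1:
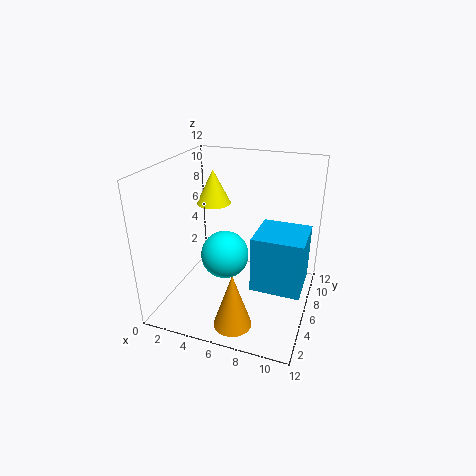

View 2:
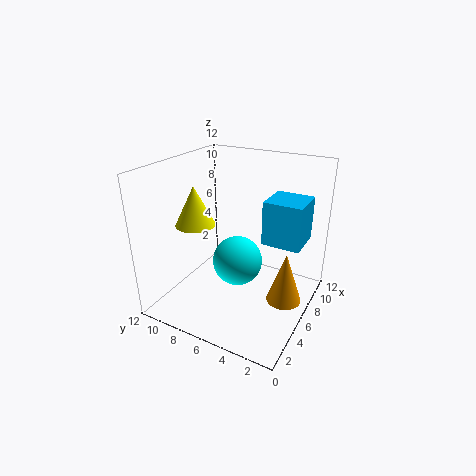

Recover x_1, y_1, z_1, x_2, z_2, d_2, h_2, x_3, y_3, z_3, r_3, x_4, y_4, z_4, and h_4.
x_1 = 5, y_1 = 5.5, z_1 = 4.5, x_2 = 8.5, z_2 = 4.5, d_2 = 3.5, h_2 = 4, x_3 = 3, y_3 = 8, z_3 = 8, r_3 = 1.5, x_4 = 7, y_4 = 2, z_4 = 0.5, h_4 = 4.5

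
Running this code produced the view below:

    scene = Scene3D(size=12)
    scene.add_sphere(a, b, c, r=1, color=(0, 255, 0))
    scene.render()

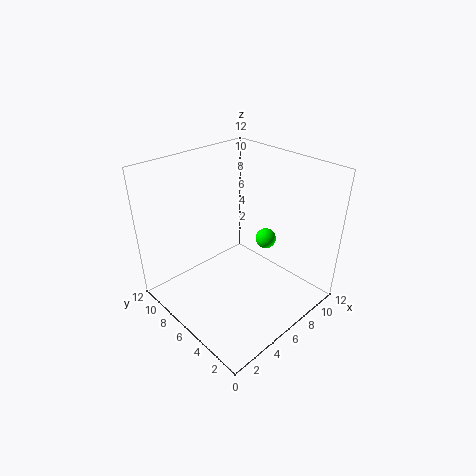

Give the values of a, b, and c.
a = 11; b = 7.25; c = 3.25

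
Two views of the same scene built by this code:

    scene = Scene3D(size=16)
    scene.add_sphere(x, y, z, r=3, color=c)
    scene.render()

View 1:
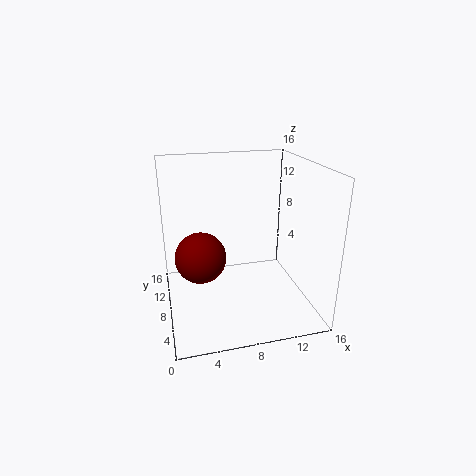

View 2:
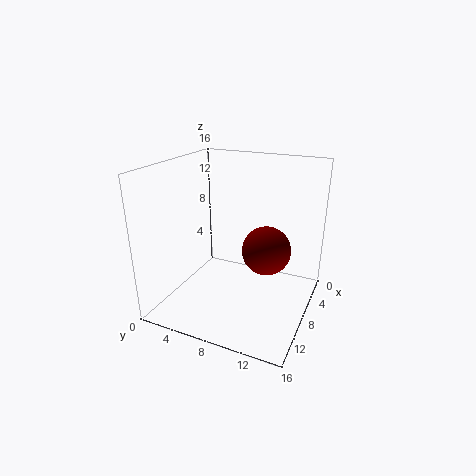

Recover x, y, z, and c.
x = 4, y = 10, z = 5, c = 'maroon'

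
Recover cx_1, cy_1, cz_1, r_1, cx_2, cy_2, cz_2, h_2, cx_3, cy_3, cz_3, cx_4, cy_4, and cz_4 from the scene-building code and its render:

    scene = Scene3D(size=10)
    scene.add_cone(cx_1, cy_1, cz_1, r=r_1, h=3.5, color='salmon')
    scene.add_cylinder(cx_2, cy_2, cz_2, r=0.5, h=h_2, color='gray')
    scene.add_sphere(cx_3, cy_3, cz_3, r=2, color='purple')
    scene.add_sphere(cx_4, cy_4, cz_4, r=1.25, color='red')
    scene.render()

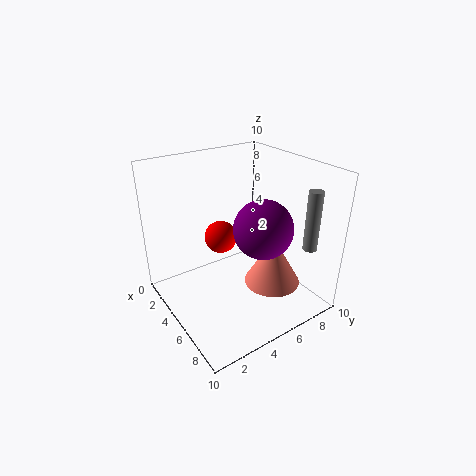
cx_1 = 6.5
cy_1 = 7
cz_1 = 1.5
r_1 = 2
cx_2 = 8
cy_2 = 9
cz_2 = 4.25
h_2 = 4.25
cx_3 = 6.5
cy_3 = 6
cz_3 = 6
cx_4 = 2.25
cy_4 = 5.25
cz_4 = 3.75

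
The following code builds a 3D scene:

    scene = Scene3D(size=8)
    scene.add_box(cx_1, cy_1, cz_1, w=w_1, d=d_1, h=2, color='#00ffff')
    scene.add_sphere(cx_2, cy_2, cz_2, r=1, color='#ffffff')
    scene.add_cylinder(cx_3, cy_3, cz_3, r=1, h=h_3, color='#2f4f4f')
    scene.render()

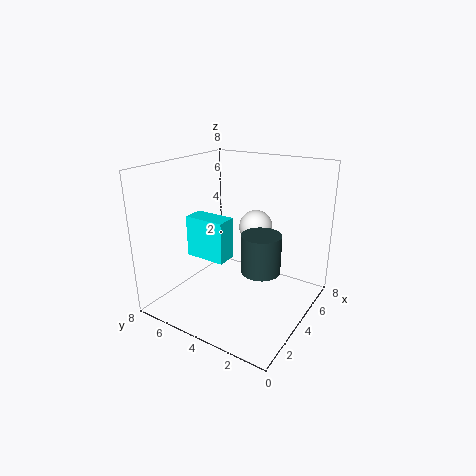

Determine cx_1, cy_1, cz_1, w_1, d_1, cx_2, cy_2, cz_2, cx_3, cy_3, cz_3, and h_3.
cx_1 = 1, cy_1 = 3, cz_1 = 4, w_1 = 1, d_1 = 2, cx_2 = 6, cy_2 = 4, cz_2 = 4, cx_3 = 3, cy_3 = 2, cz_3 = 3, h_3 = 2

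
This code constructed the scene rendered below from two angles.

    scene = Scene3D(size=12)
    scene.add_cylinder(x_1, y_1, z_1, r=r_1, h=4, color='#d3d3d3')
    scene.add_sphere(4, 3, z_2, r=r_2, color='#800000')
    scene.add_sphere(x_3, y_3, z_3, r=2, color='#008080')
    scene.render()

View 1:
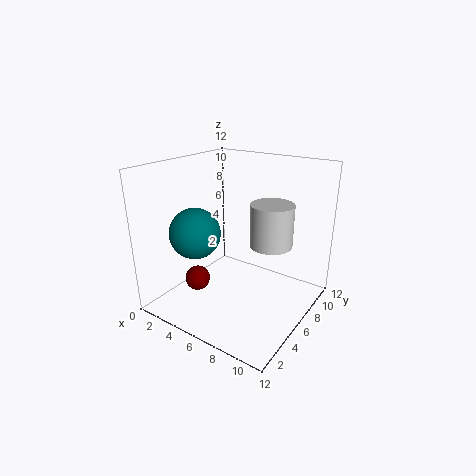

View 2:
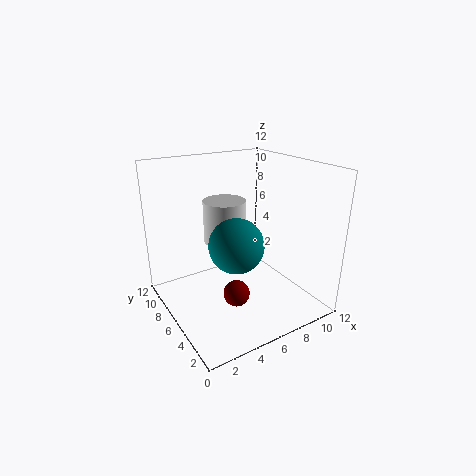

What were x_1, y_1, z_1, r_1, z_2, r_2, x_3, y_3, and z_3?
x_1 = 7; y_1 = 10; z_1 = 4; r_1 = 2; z_2 = 3; r_2 = 1; x_3 = 4; y_3 = 3; z_3 = 7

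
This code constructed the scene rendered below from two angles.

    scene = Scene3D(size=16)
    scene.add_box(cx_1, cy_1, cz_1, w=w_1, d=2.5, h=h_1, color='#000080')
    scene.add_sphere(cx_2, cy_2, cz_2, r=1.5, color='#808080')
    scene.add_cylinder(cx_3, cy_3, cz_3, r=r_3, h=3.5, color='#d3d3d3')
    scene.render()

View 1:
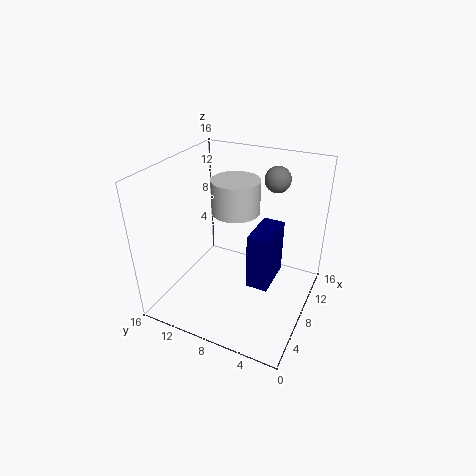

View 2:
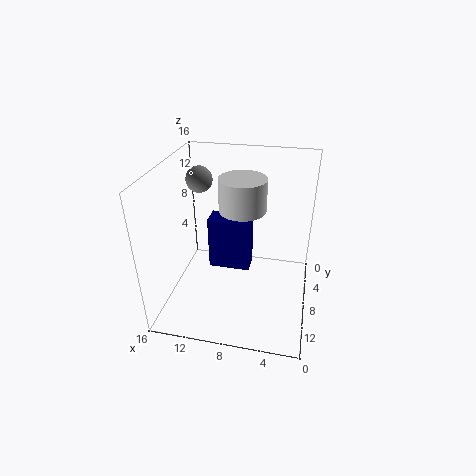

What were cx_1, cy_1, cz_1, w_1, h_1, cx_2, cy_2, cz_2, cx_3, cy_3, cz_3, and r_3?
cx_1 = 7, cy_1 = 4, cz_1 = 2.5, w_1 = 5, h_1 = 6.5, cx_2 = 13, cy_2 = 5.5, cz_2 = 13.5, cx_3 = 7.5, cy_3 = 8, cz_3 = 11.5, r_3 = 2.5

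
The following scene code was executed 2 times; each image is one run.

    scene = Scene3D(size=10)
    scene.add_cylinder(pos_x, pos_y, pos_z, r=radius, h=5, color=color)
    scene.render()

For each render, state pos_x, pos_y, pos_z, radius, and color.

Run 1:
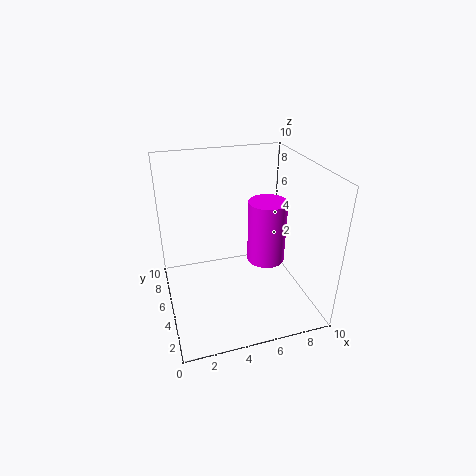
pos_x = 8, pos_y = 7, pos_z = 1.5, radius = 1.5, color = 'magenta'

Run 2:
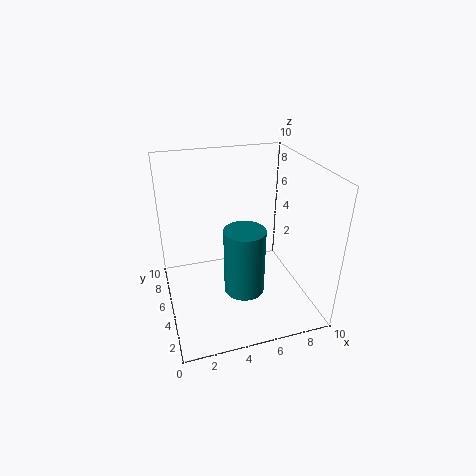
pos_x = 5.5, pos_y = 5, pos_z = 0.5, radius = 1.5, color = 'teal'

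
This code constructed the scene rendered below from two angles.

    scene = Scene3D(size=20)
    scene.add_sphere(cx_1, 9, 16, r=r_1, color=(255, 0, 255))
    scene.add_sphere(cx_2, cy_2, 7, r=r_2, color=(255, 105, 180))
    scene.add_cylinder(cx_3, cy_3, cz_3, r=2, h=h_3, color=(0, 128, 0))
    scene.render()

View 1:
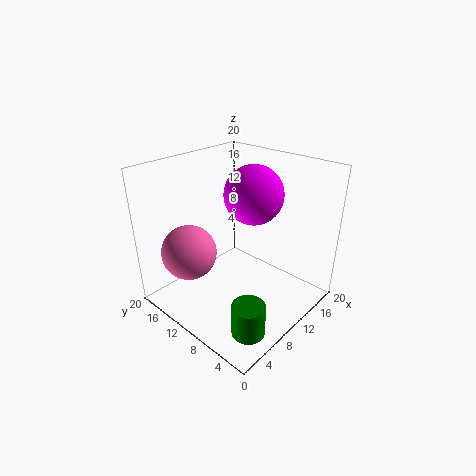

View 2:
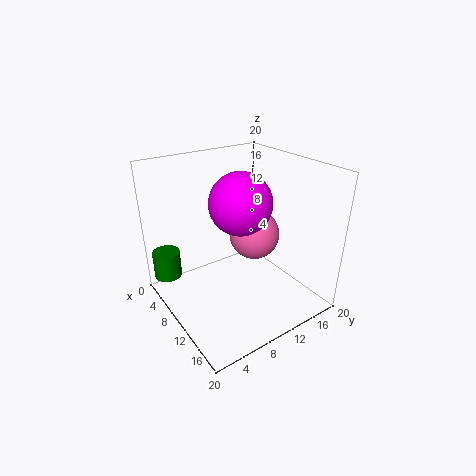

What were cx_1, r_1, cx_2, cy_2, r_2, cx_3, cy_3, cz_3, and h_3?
cx_1 = 12; r_1 = 4; cx_2 = 6; cy_2 = 16; r_2 = 4; cx_3 = 3; cy_3 = 2; cz_3 = 3; h_3 = 4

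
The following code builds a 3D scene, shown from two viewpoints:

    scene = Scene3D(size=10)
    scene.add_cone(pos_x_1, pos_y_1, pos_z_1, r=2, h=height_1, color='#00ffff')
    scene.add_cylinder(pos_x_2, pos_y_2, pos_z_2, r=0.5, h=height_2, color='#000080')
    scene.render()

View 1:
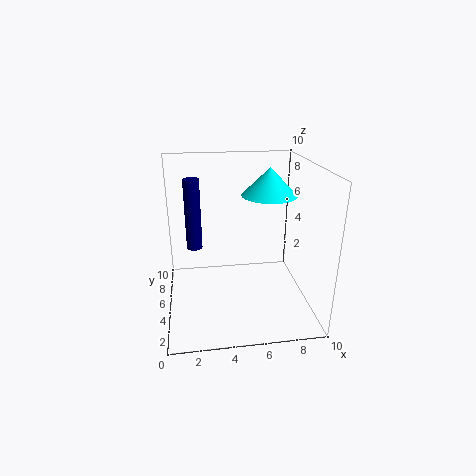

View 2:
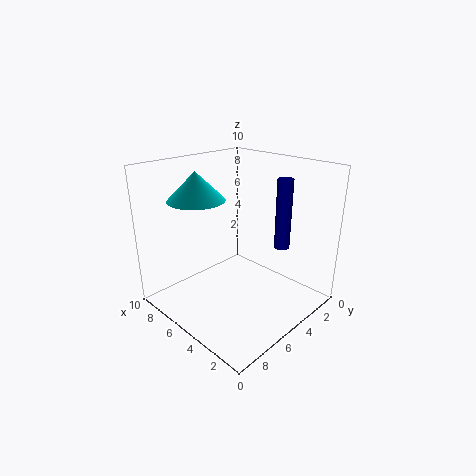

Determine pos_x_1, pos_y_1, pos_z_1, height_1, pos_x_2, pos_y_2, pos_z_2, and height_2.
pos_x_1 = 7.5, pos_y_1 = 6.5, pos_z_1 = 7.5, height_1 = 2, pos_x_2 = 2, pos_y_2 = 4, pos_z_2 = 5, height_2 = 4.5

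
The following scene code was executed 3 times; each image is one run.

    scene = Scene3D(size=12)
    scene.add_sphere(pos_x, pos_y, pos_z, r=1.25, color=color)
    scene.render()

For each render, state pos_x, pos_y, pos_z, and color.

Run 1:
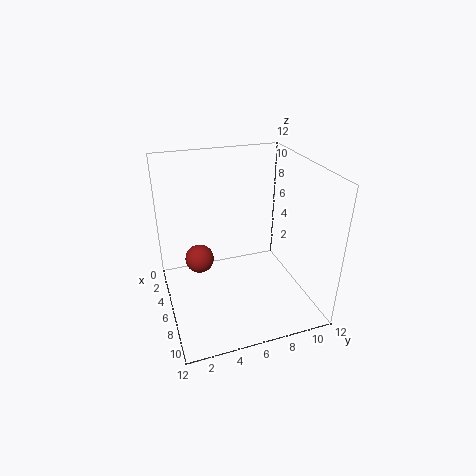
pos_x = 4.25, pos_y = 3, pos_z = 3.5, color = 'brown'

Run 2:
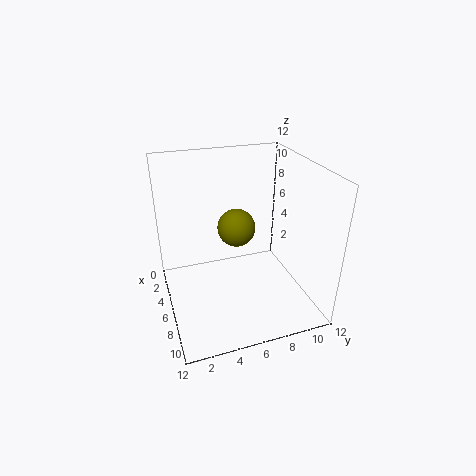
pos_x = 10, pos_y = 4.5, pos_z = 9.25, color = 'olive'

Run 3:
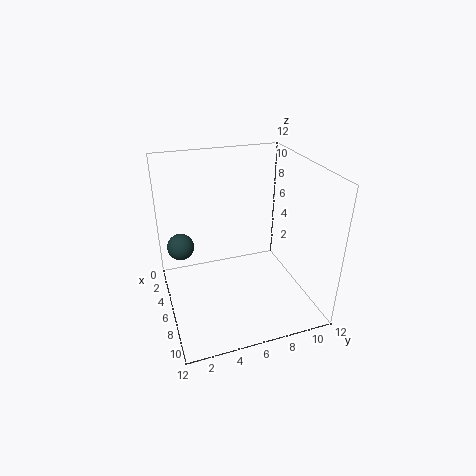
pos_x = 1.75, pos_y = 1.75, pos_z = 3.5, color = 'darkslategray'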